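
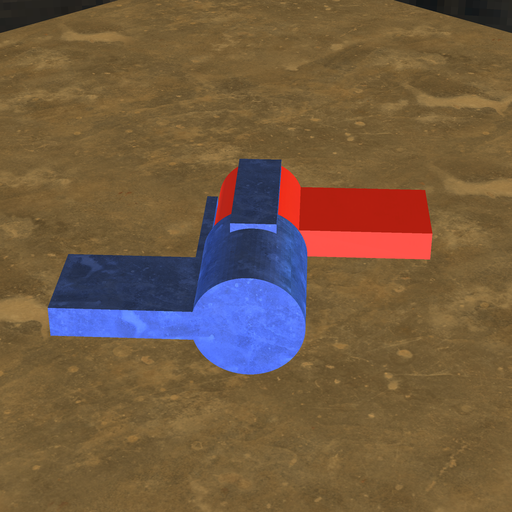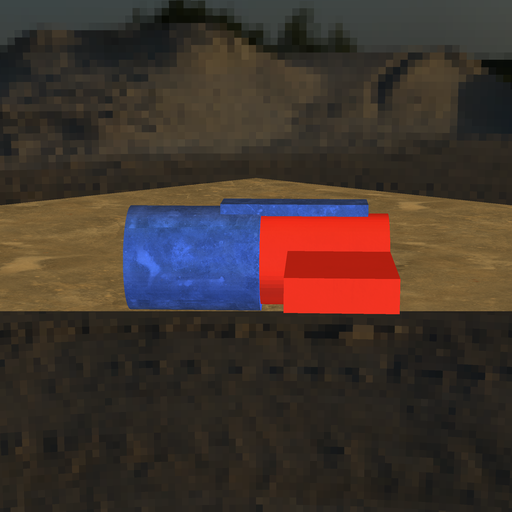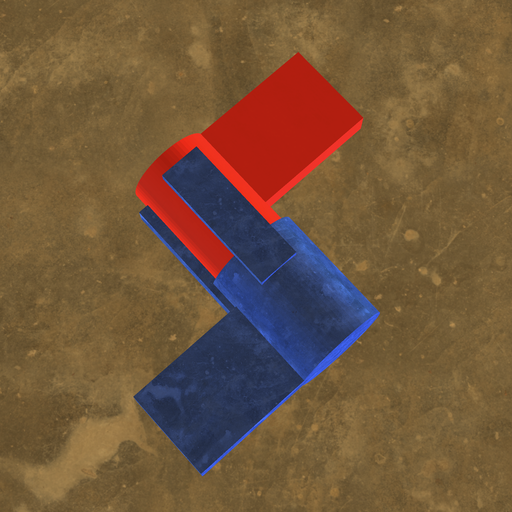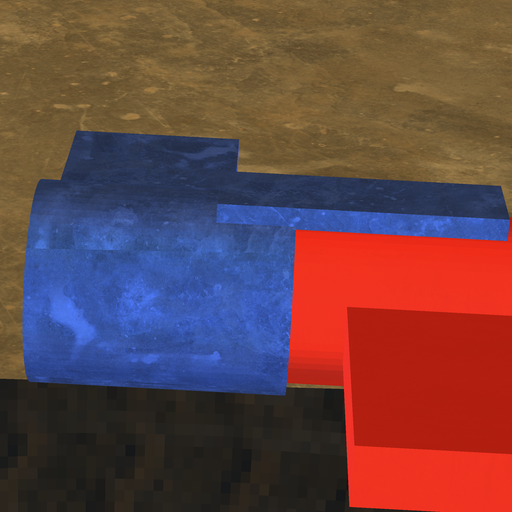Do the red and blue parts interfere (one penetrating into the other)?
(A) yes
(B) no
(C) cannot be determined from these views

(A) yes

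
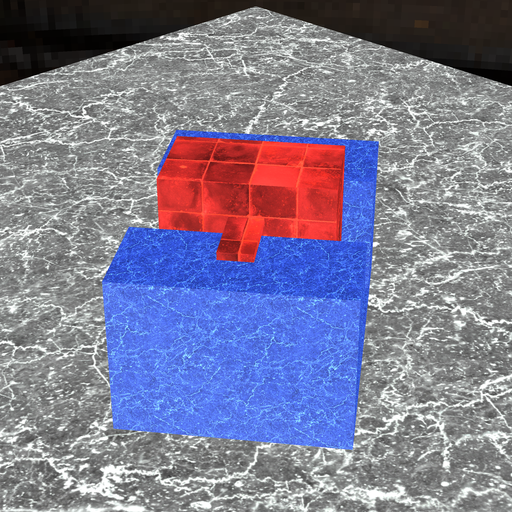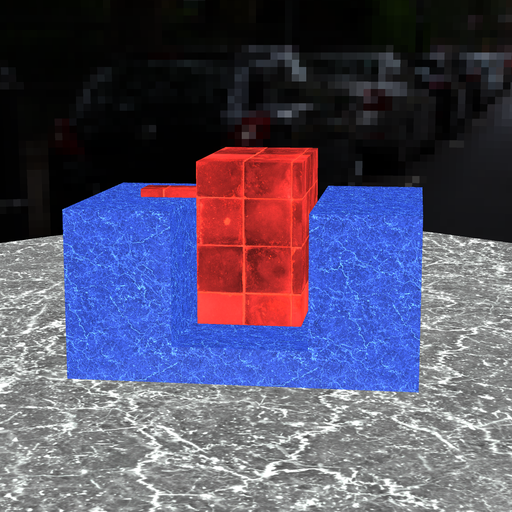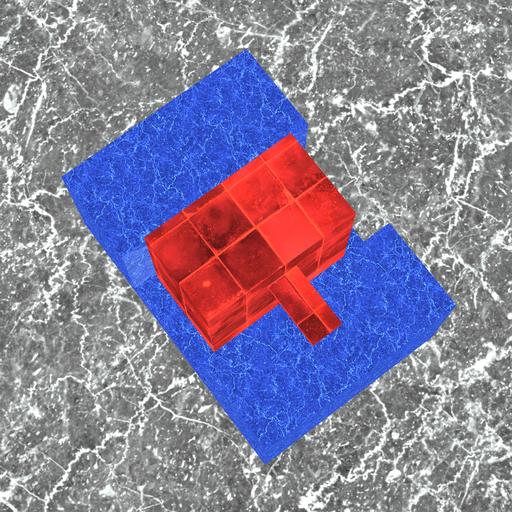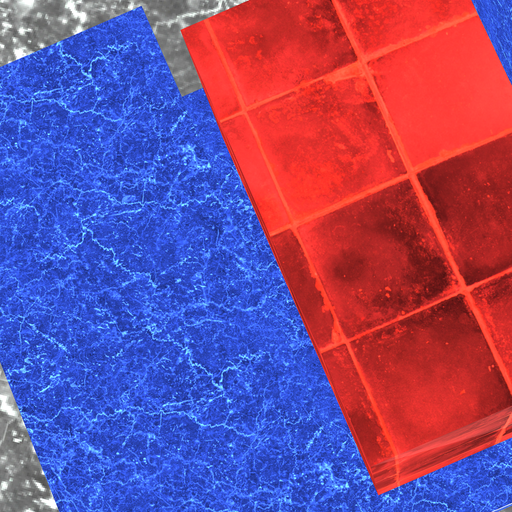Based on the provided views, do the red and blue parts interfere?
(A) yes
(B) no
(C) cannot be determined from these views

(B) no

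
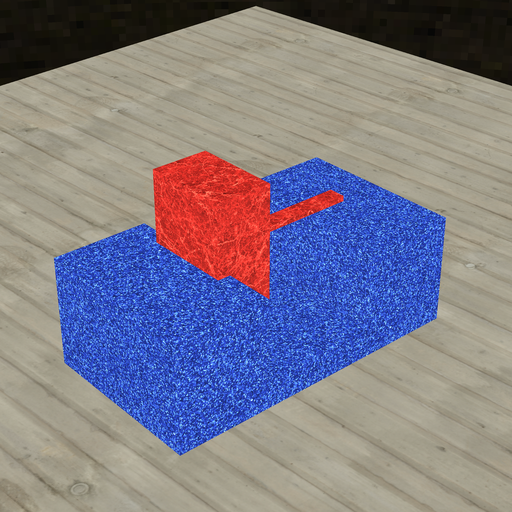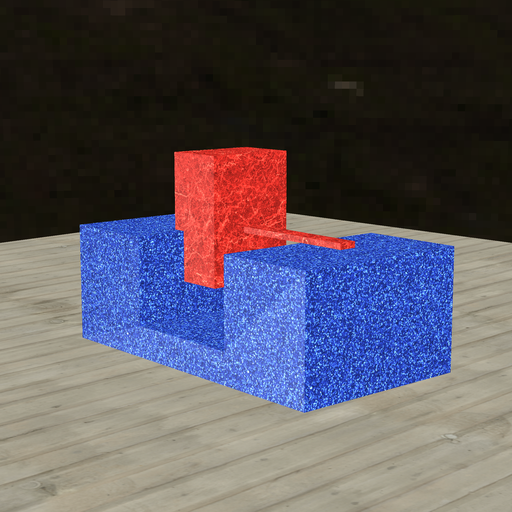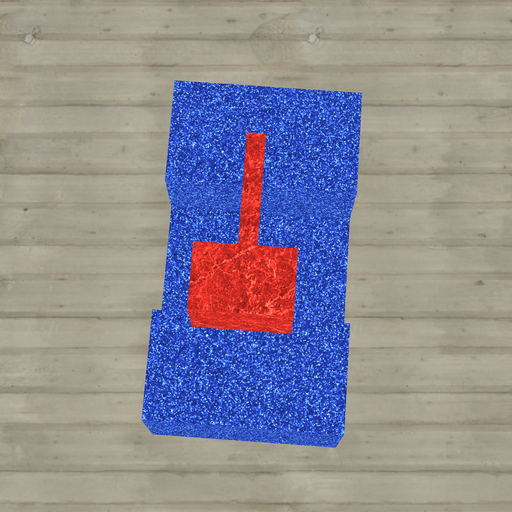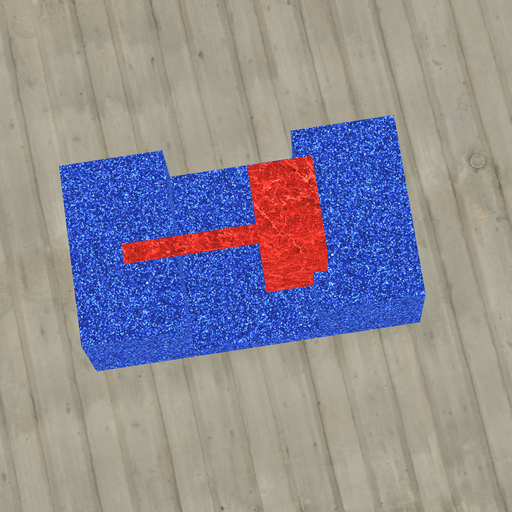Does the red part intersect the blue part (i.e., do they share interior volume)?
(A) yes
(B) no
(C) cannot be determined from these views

(A) yes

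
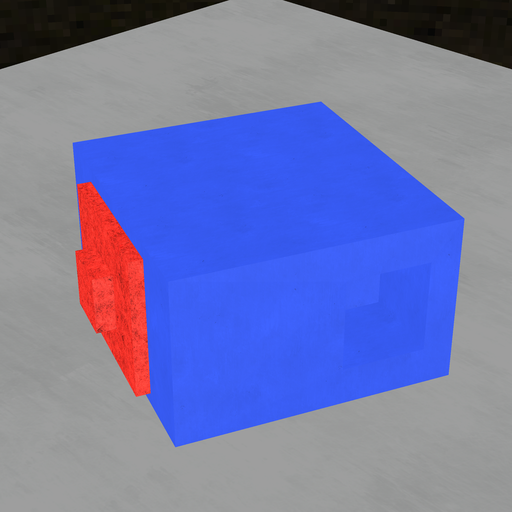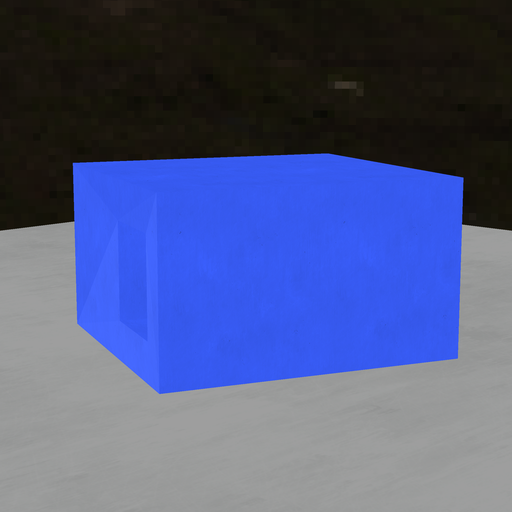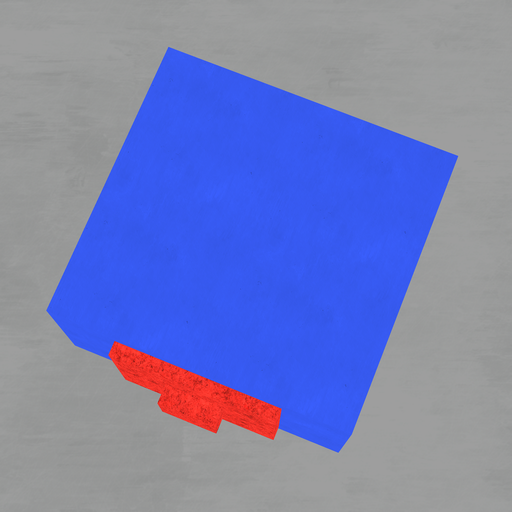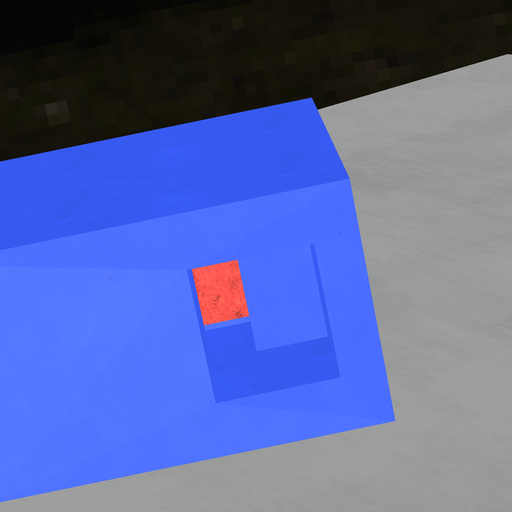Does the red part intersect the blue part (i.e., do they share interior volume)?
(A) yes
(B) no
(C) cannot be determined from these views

(A) yes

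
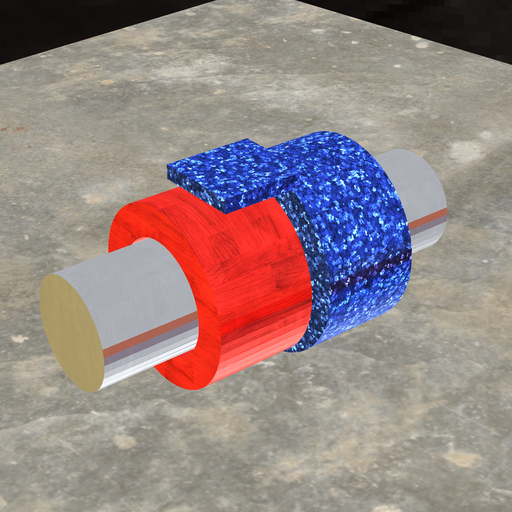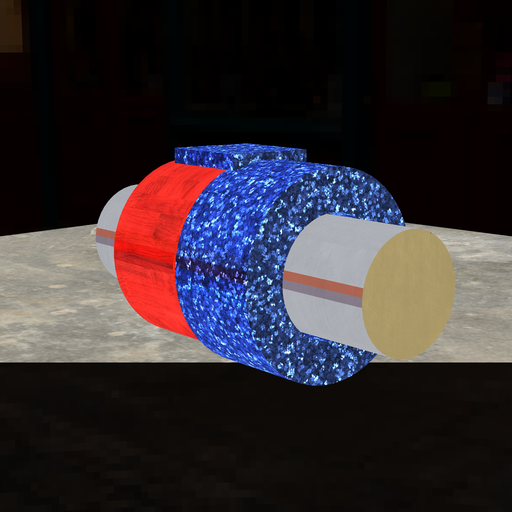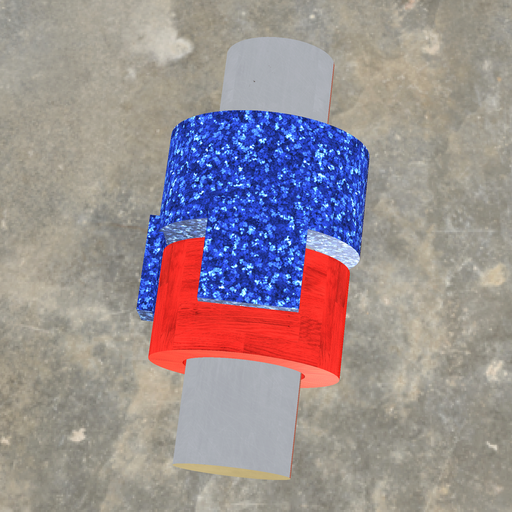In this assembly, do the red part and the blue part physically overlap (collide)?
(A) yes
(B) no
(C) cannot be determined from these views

(B) no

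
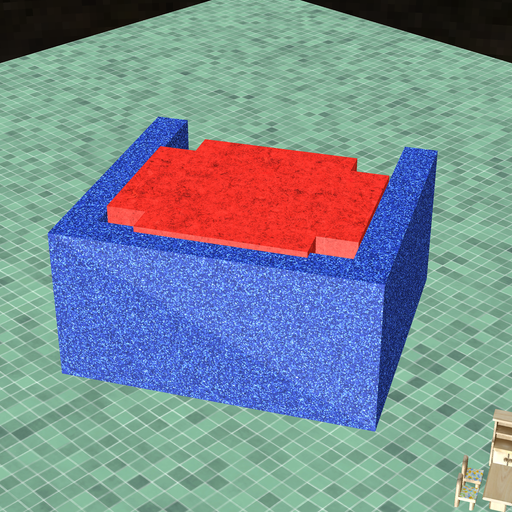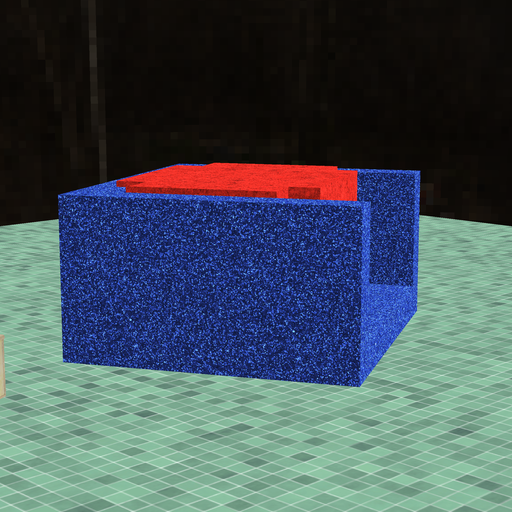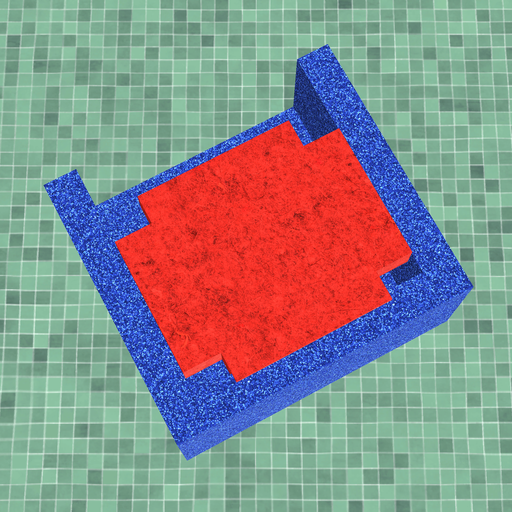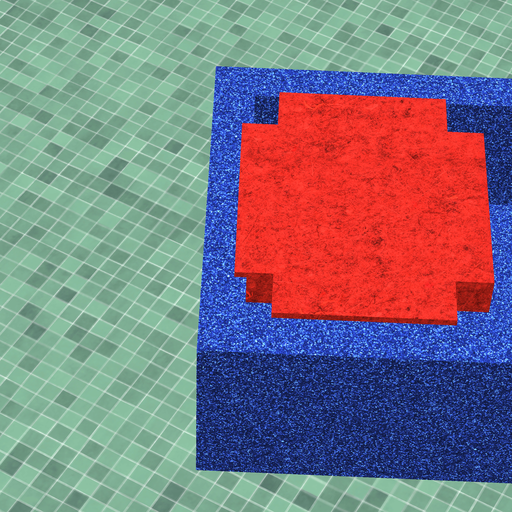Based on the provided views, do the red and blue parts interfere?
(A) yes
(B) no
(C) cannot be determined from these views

(A) yes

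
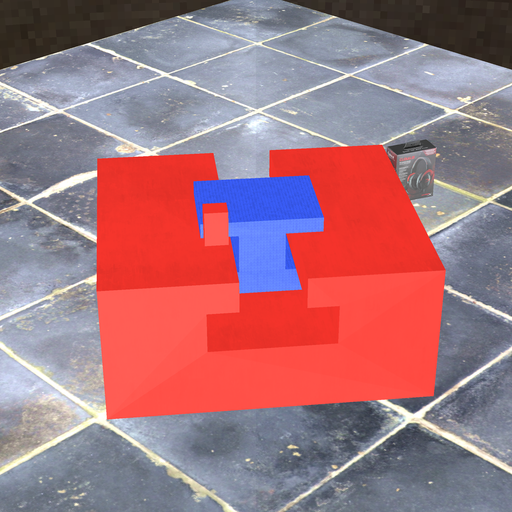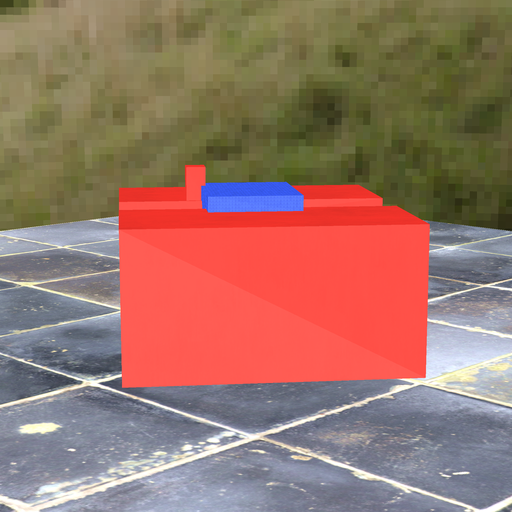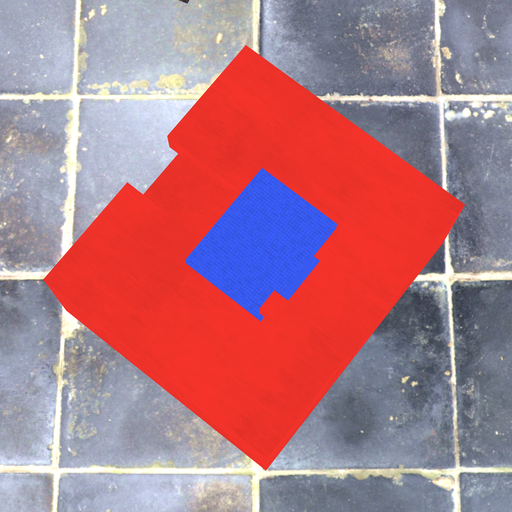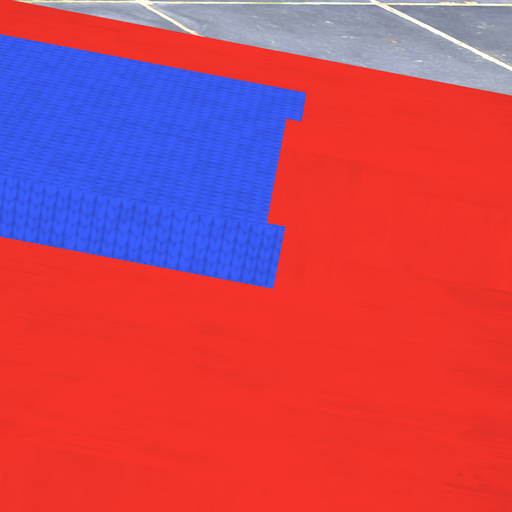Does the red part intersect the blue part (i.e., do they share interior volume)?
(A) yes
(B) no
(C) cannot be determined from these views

(A) yes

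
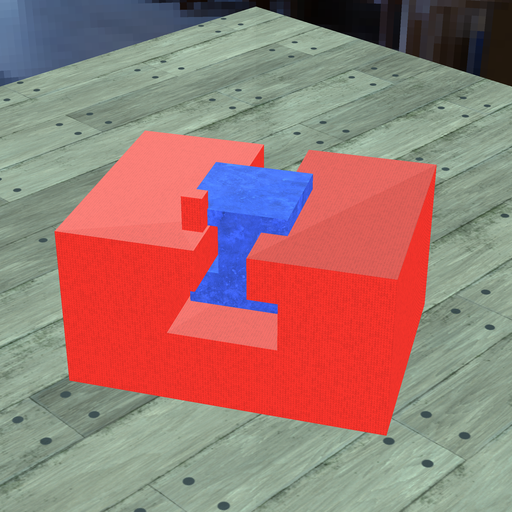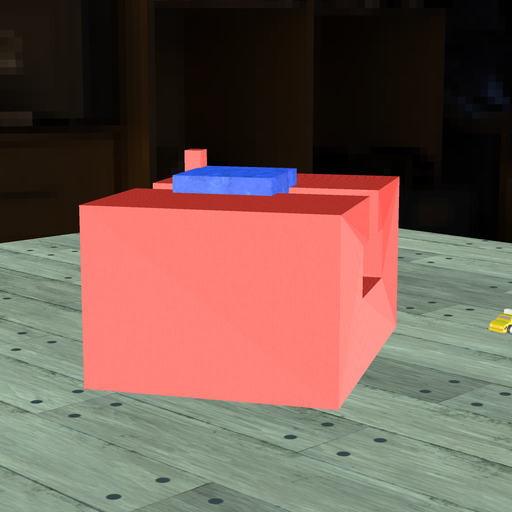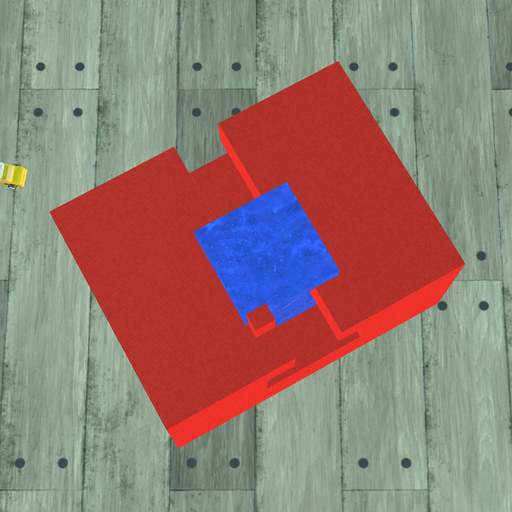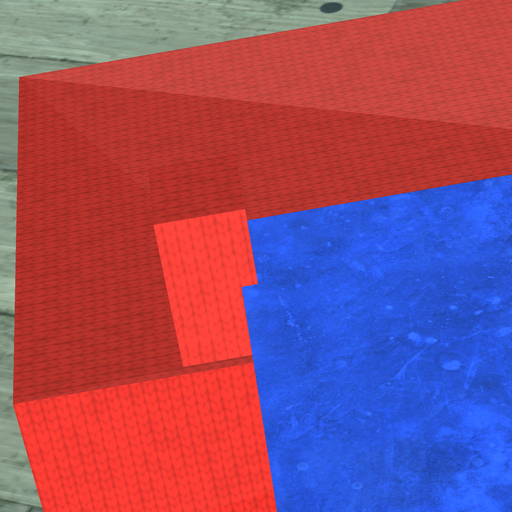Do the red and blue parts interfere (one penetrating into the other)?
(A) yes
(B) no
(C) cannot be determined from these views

(A) yes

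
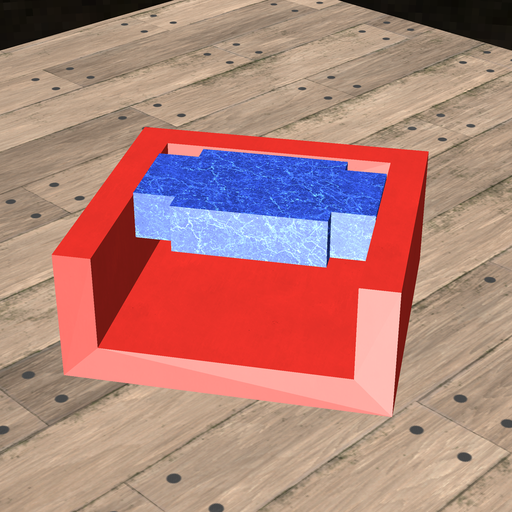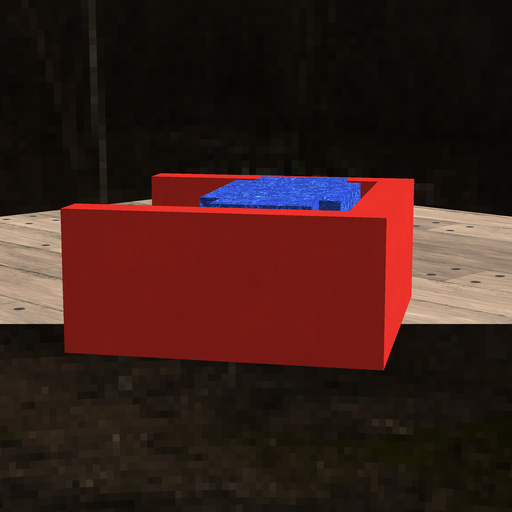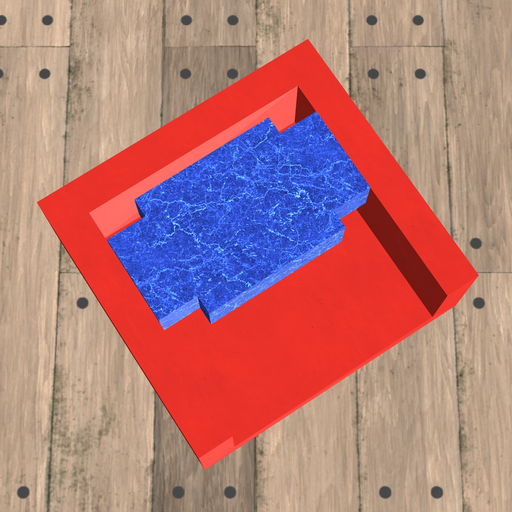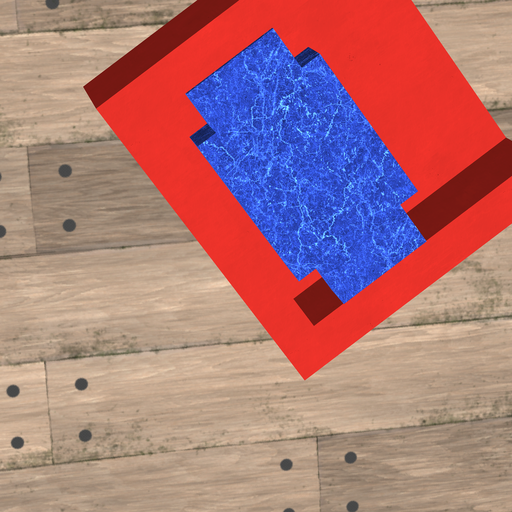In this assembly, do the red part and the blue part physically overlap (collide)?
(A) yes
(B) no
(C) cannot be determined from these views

(B) no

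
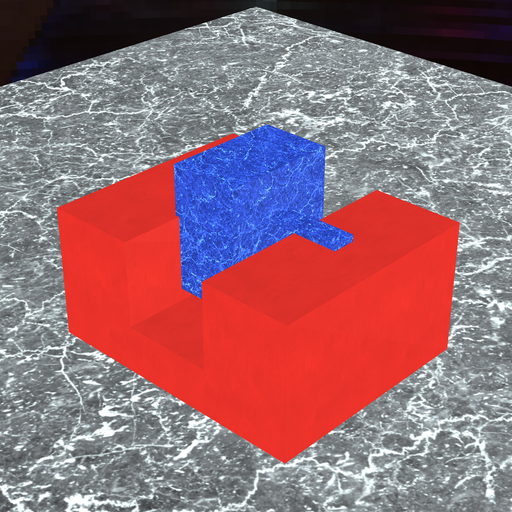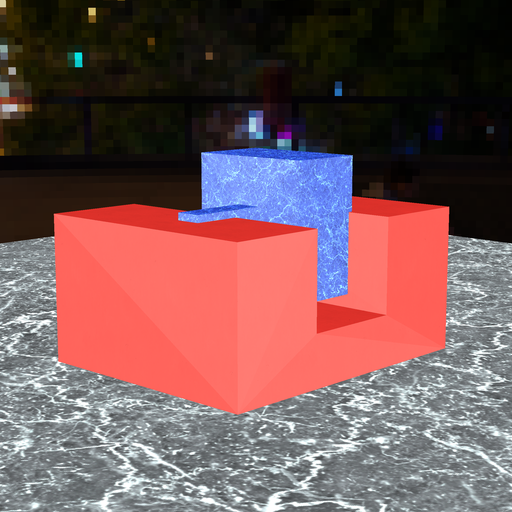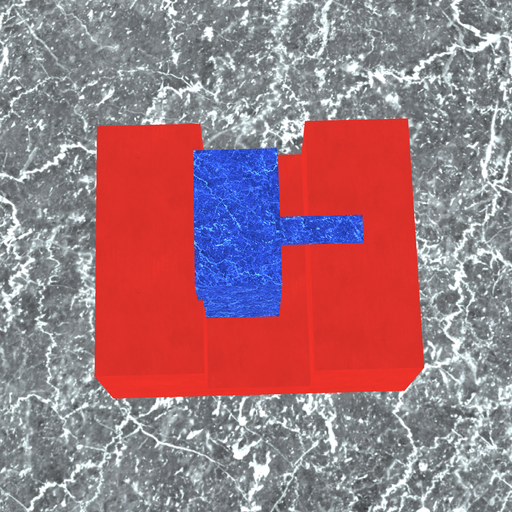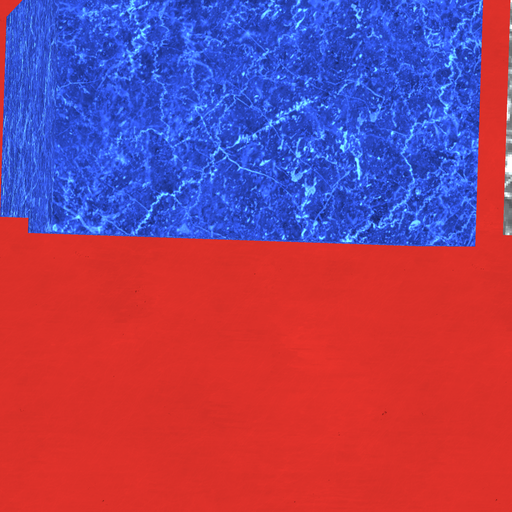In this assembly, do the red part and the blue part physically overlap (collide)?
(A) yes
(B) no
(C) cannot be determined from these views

(A) yes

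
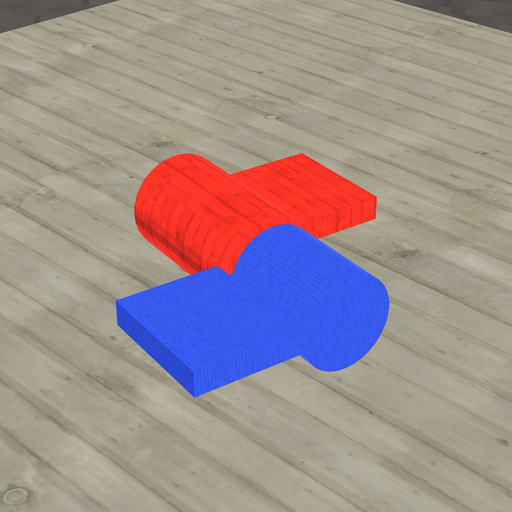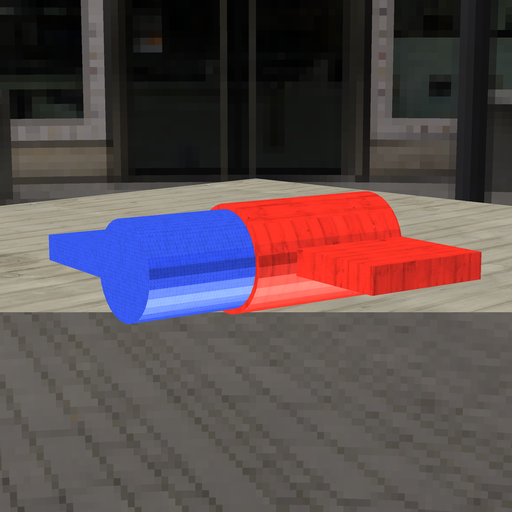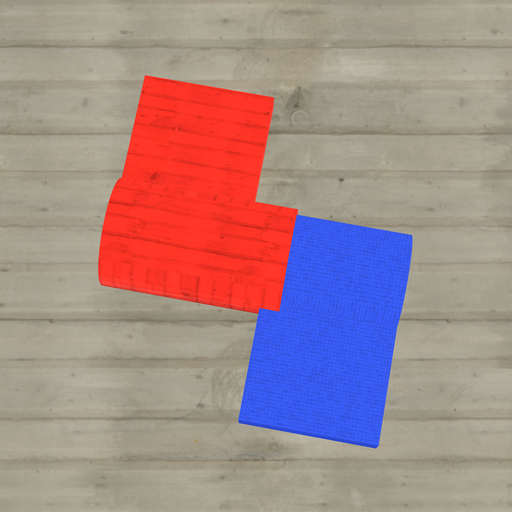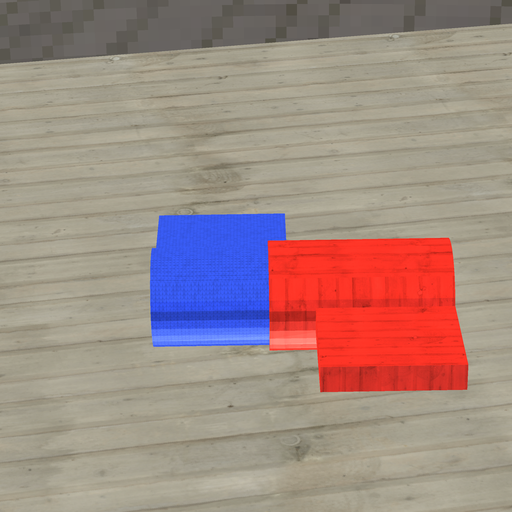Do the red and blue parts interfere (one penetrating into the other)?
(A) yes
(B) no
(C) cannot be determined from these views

(A) yes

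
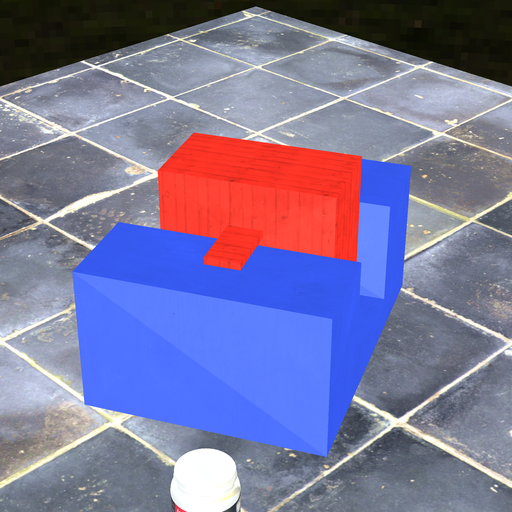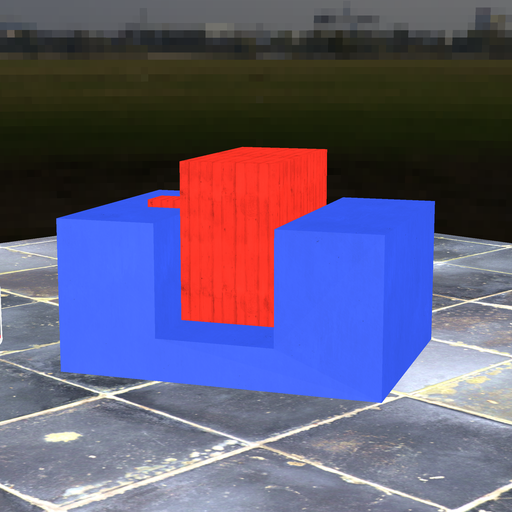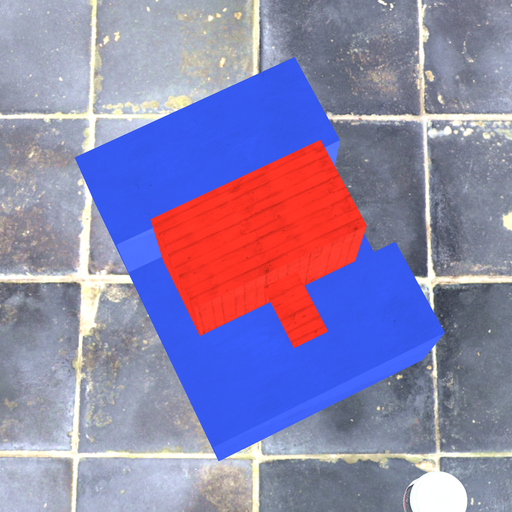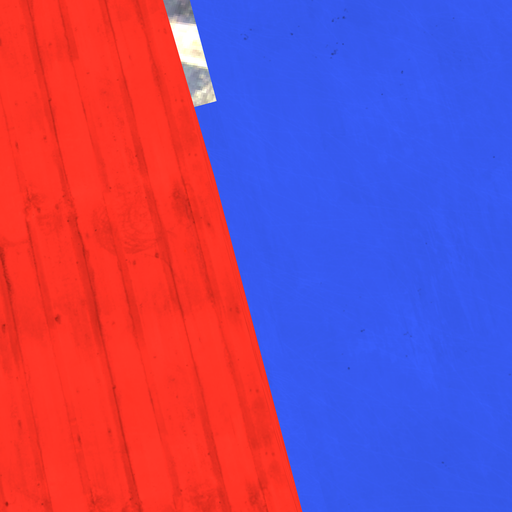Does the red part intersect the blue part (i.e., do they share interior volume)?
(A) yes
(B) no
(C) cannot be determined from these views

(B) no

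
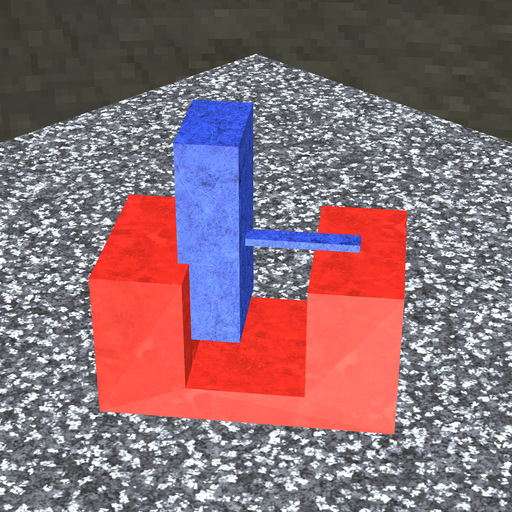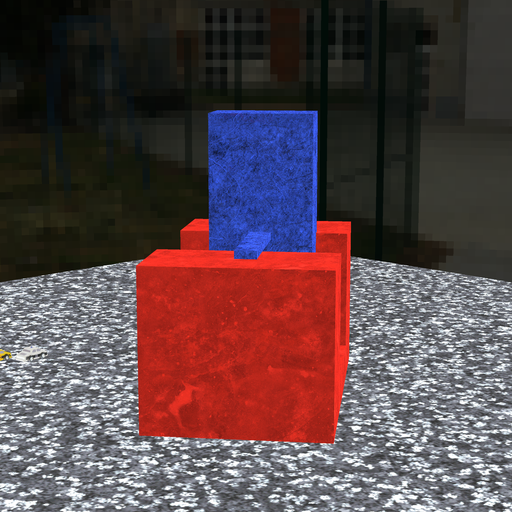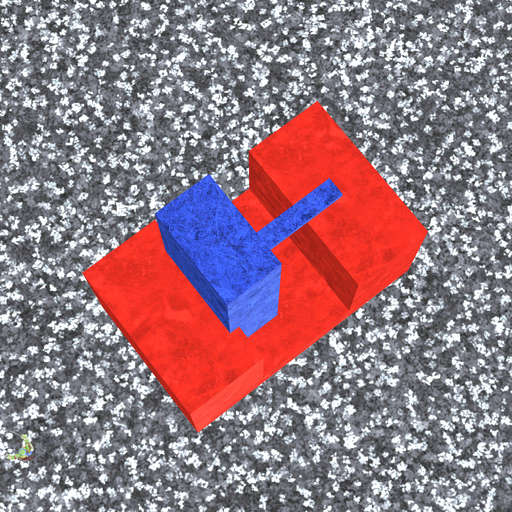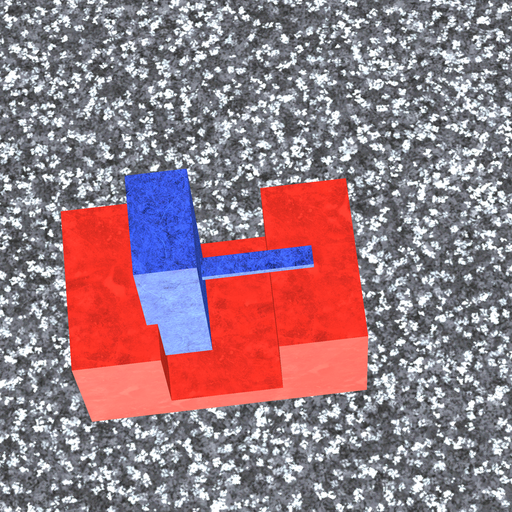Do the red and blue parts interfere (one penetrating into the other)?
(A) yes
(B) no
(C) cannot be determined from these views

(A) yes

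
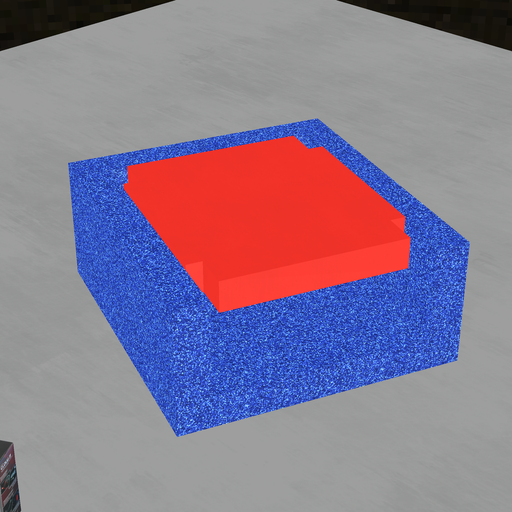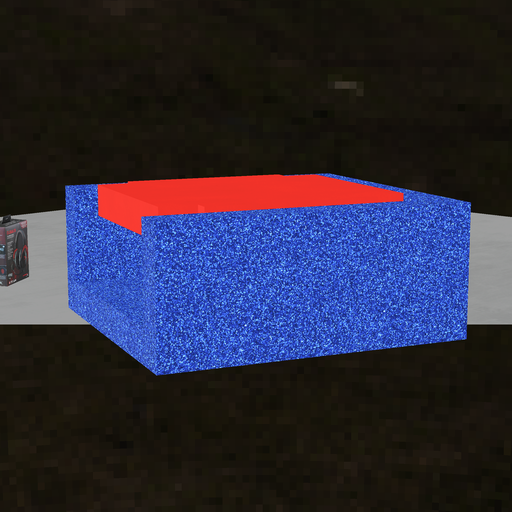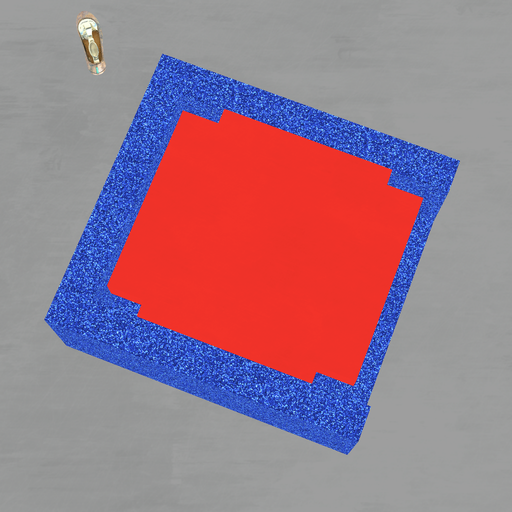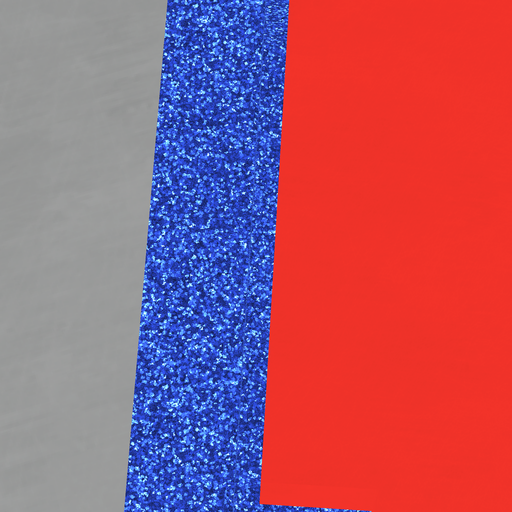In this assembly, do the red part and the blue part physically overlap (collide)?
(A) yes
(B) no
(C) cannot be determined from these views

(B) no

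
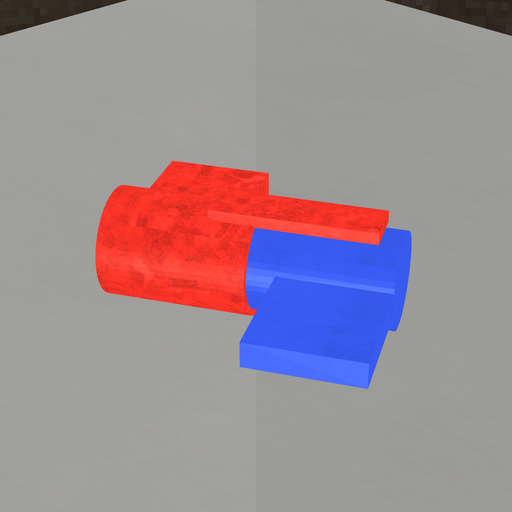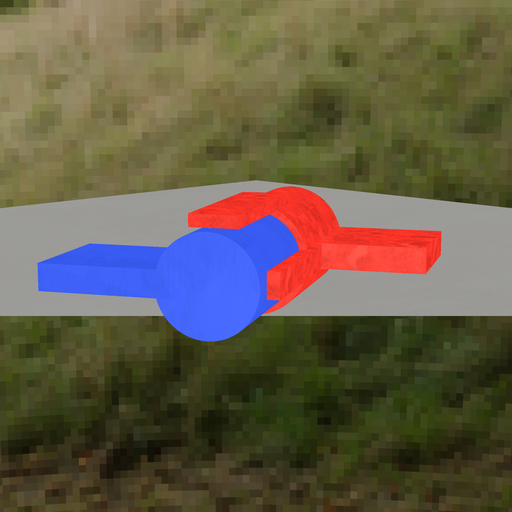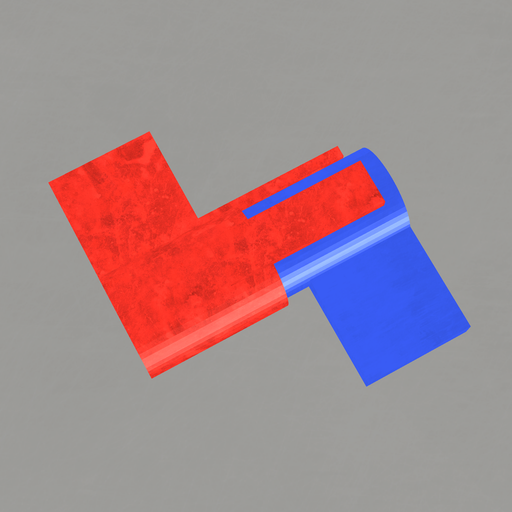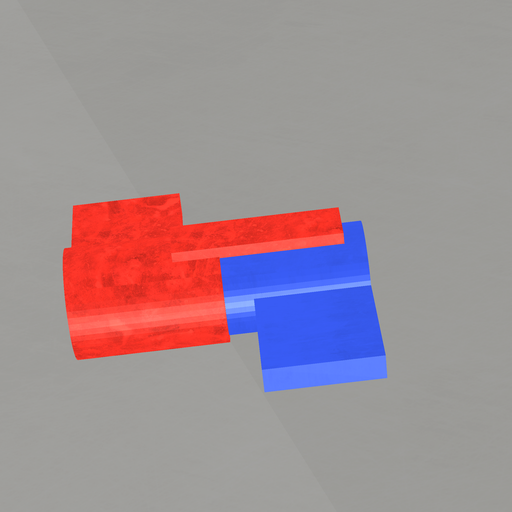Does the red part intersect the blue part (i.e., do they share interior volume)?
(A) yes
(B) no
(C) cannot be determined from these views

(A) yes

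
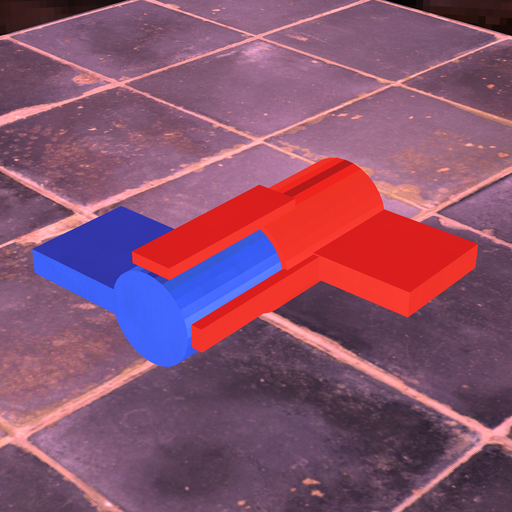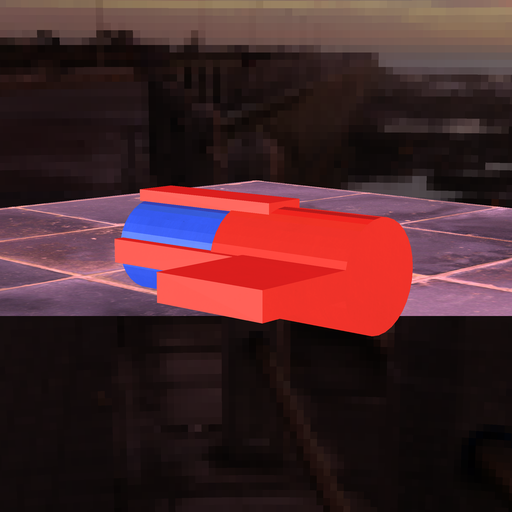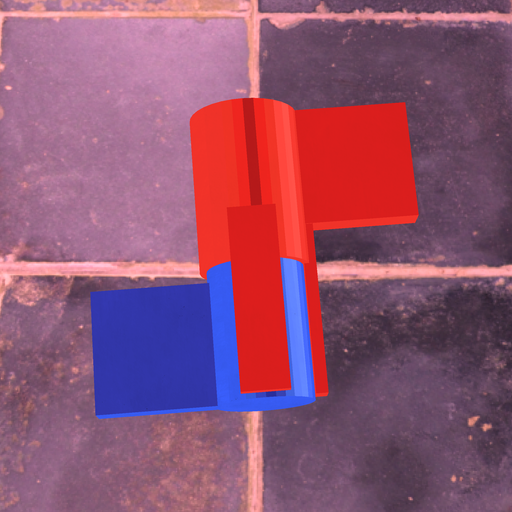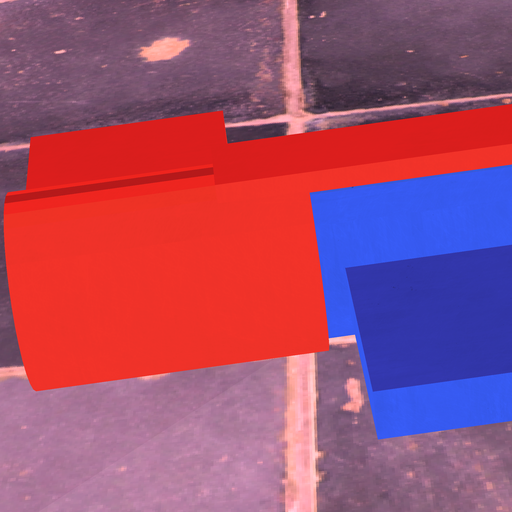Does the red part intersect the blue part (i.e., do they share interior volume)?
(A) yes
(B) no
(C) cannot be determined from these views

(A) yes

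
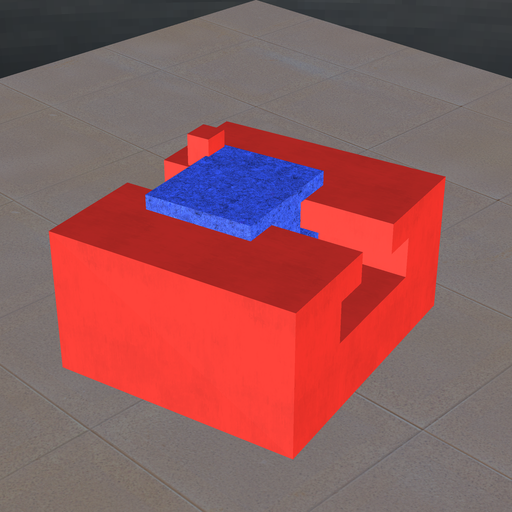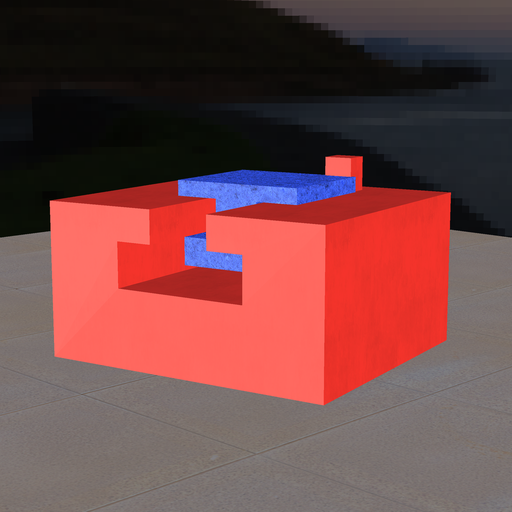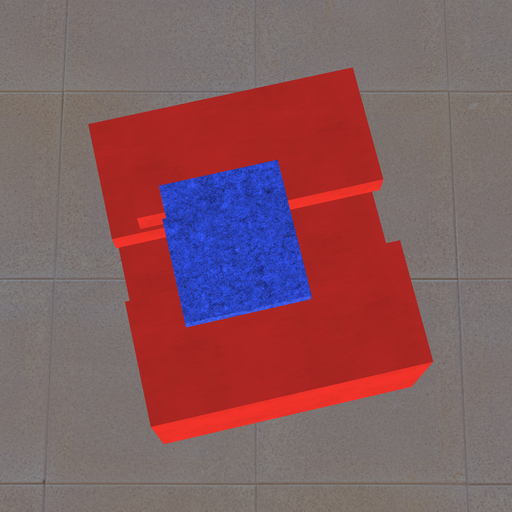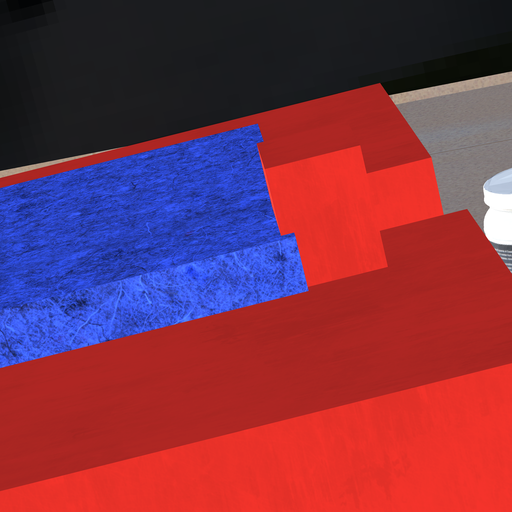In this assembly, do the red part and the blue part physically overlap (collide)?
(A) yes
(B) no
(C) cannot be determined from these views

(A) yes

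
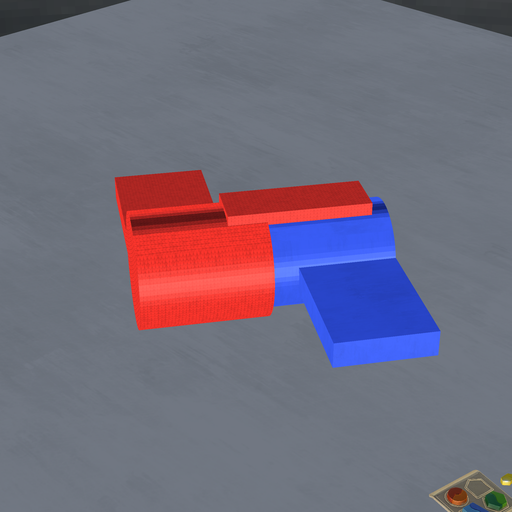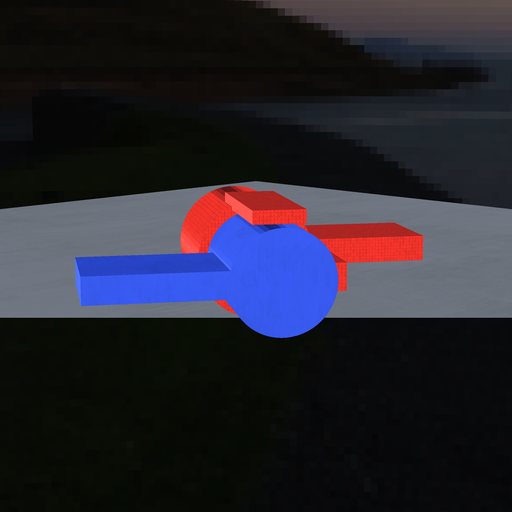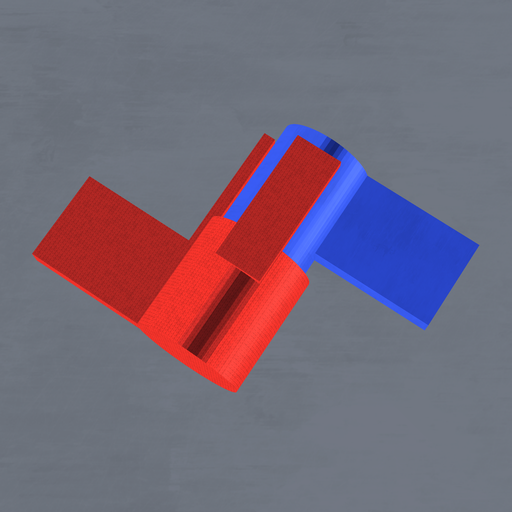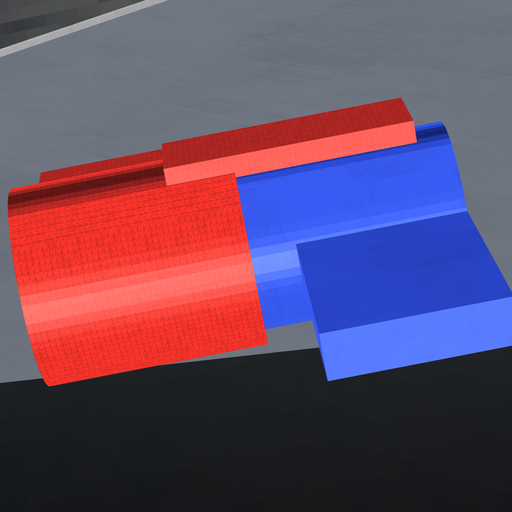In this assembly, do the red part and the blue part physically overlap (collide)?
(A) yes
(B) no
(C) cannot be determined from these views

(A) yes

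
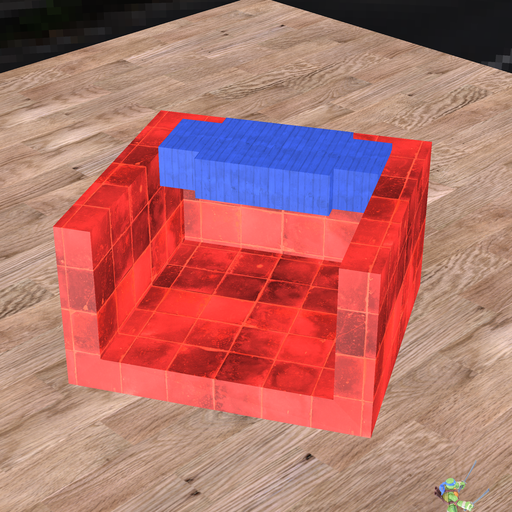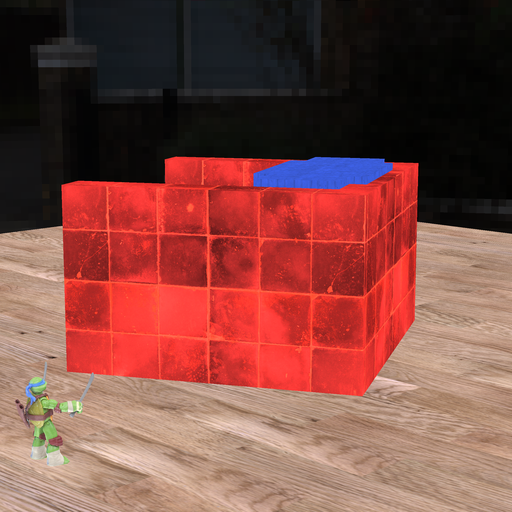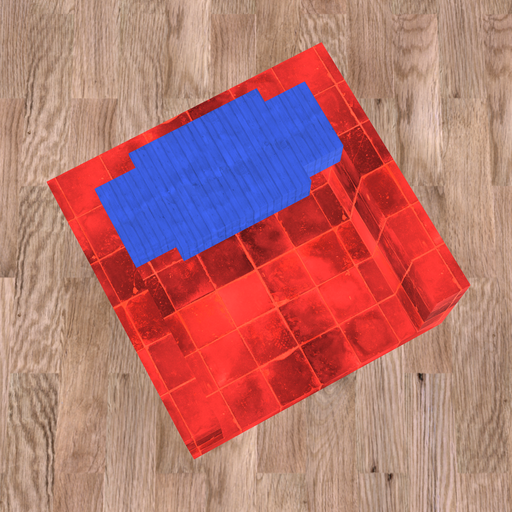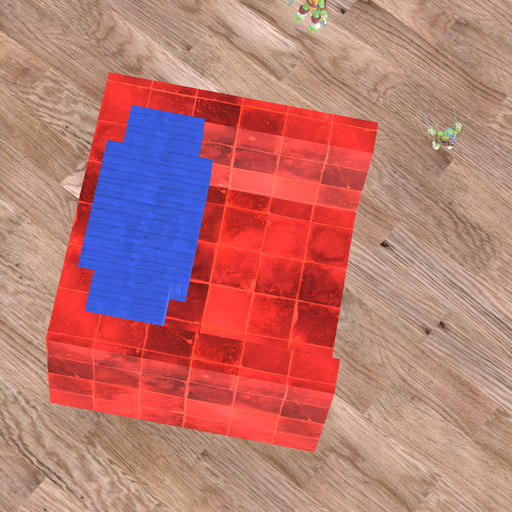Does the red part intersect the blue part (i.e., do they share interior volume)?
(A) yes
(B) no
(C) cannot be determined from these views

(A) yes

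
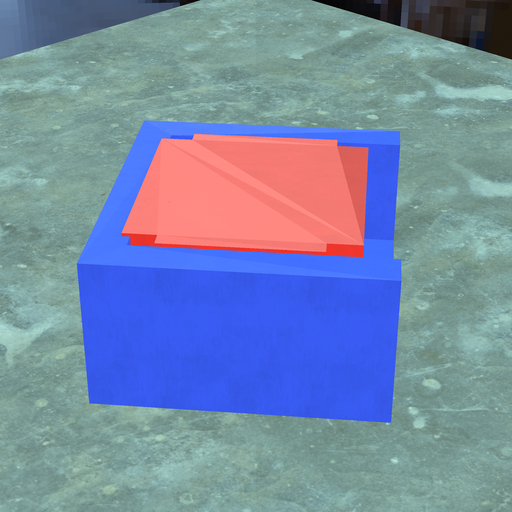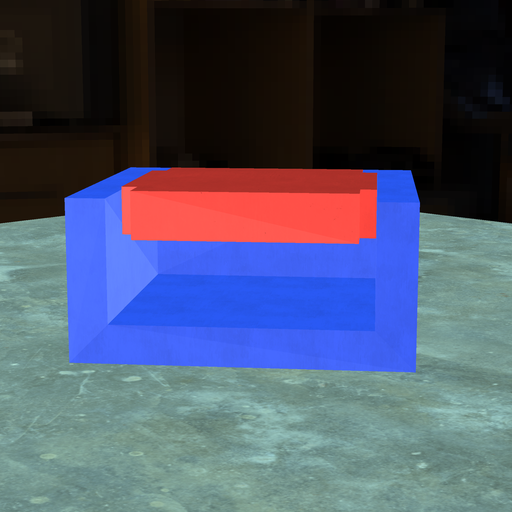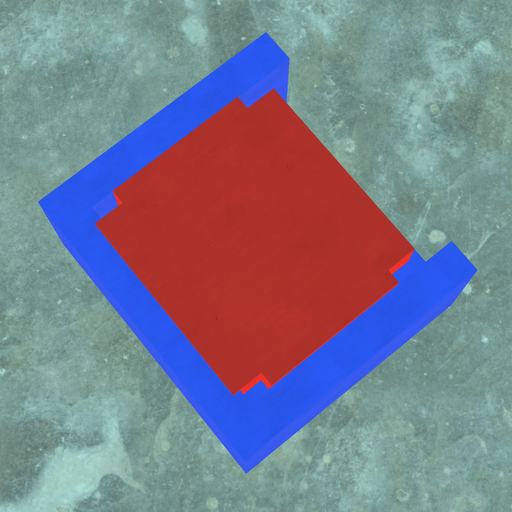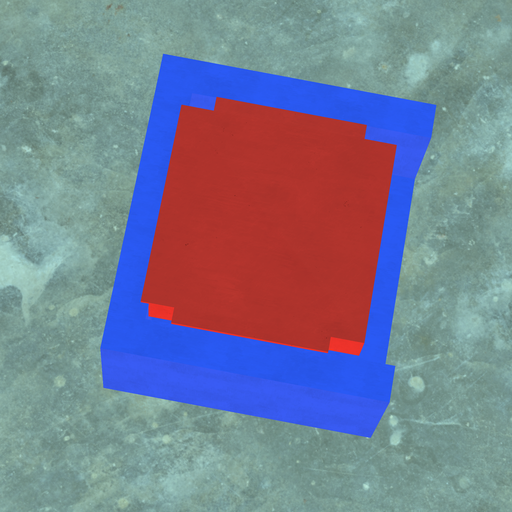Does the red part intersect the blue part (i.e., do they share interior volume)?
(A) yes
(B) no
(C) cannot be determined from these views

(A) yes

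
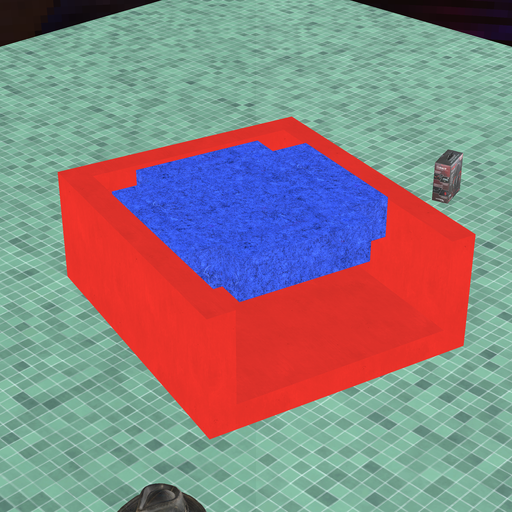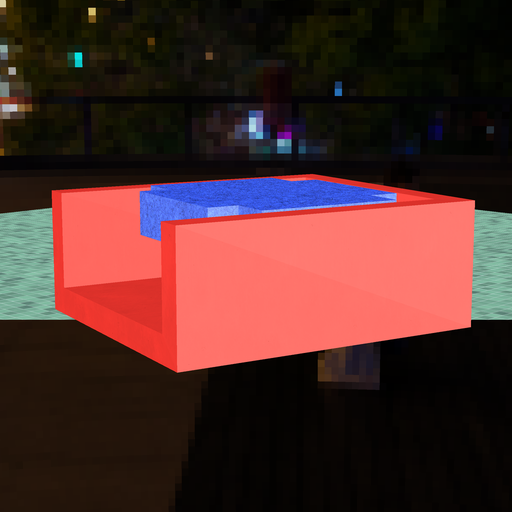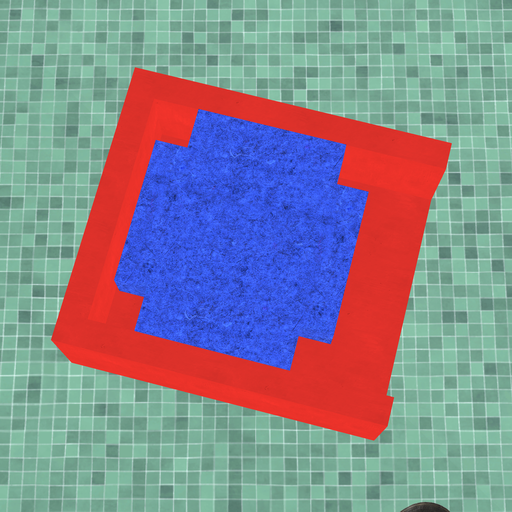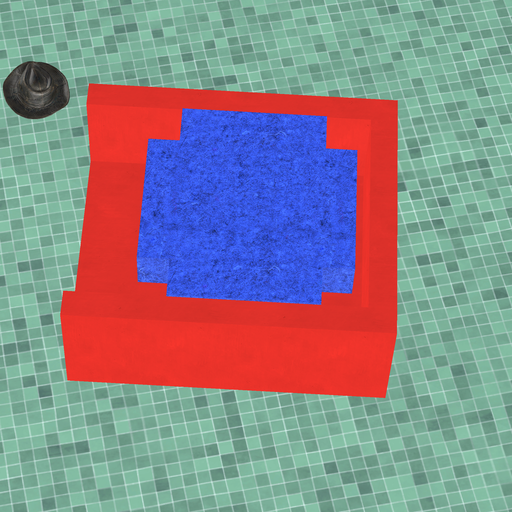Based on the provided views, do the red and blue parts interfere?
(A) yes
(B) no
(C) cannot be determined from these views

(B) no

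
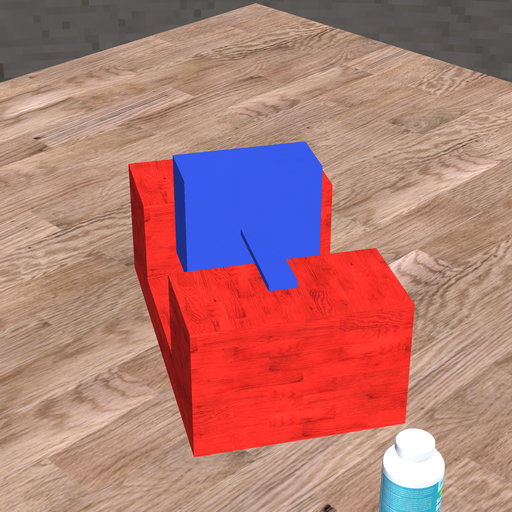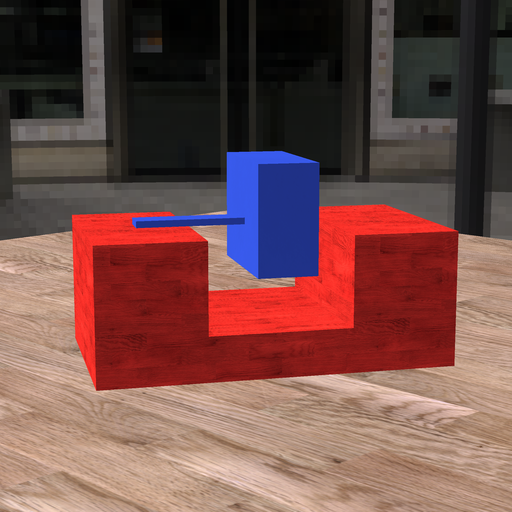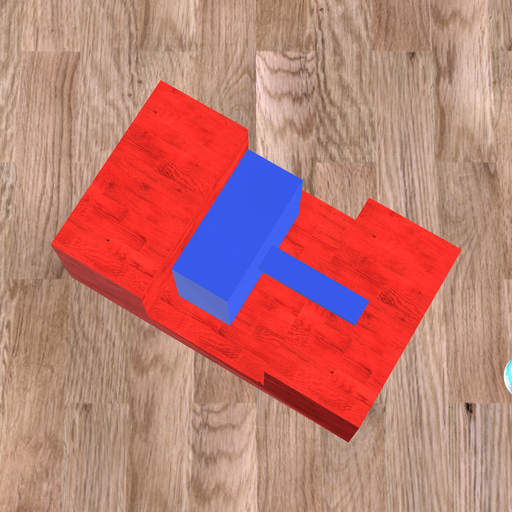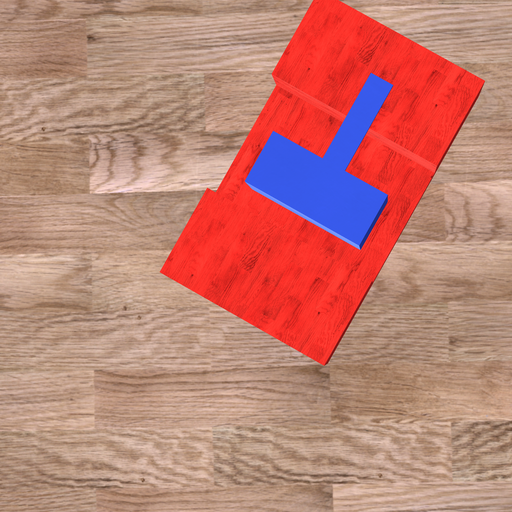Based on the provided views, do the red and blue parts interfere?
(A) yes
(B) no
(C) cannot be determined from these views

(B) no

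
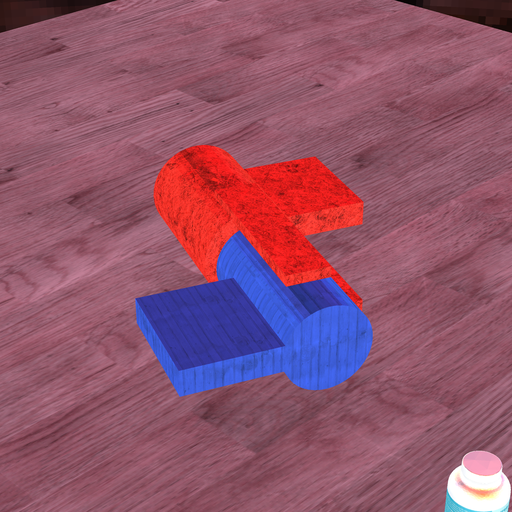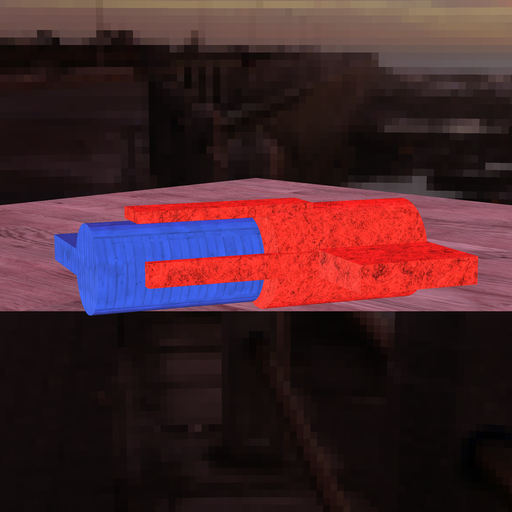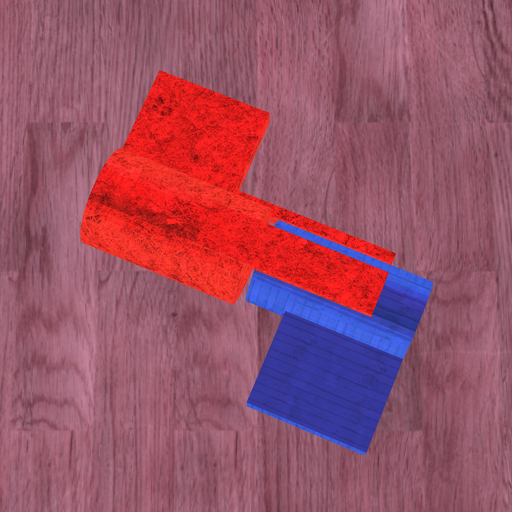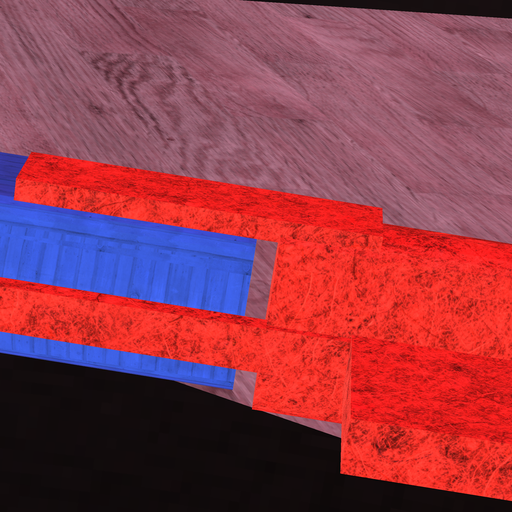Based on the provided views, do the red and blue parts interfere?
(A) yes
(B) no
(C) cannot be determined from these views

(B) no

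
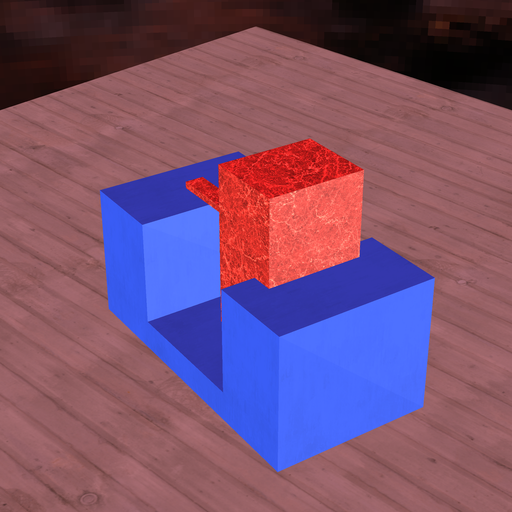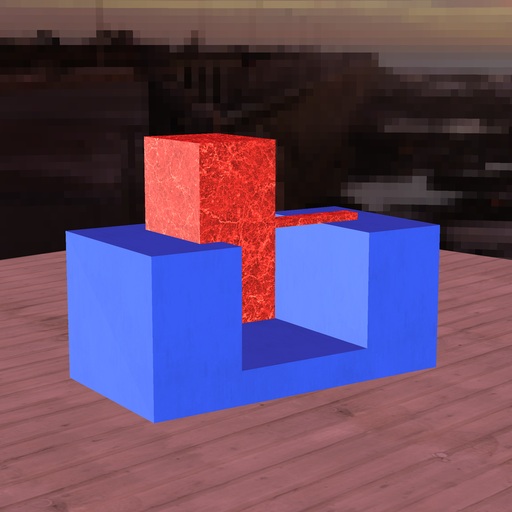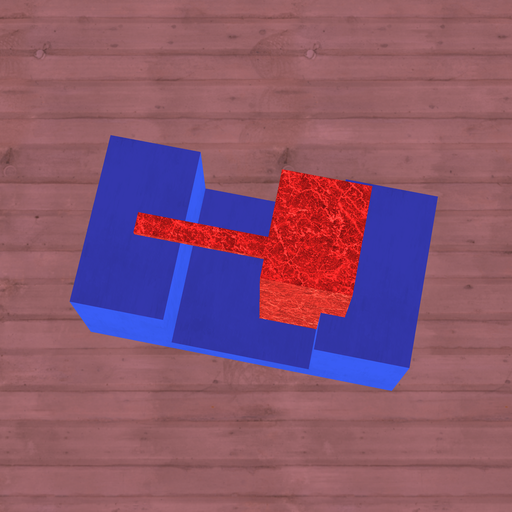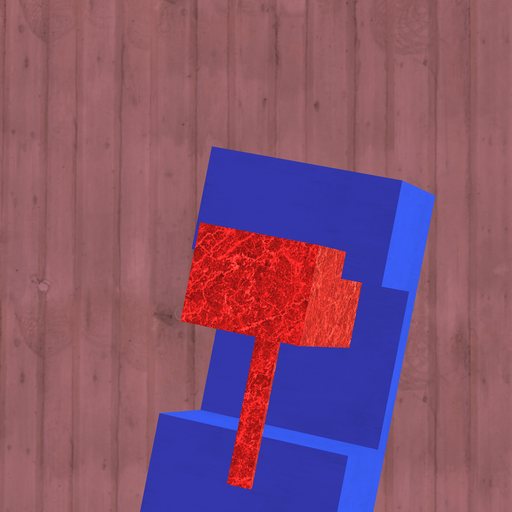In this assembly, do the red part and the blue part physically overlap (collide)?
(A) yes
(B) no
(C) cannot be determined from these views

(A) yes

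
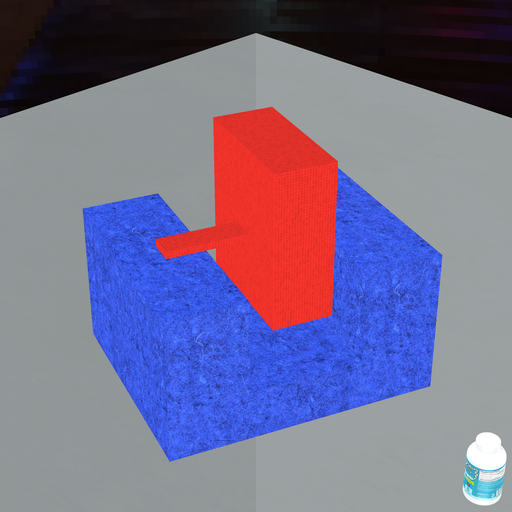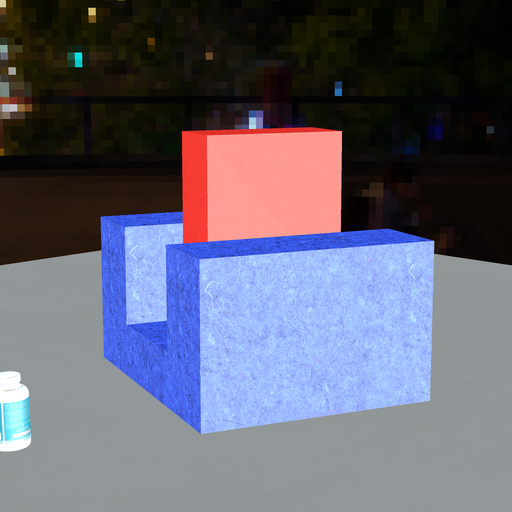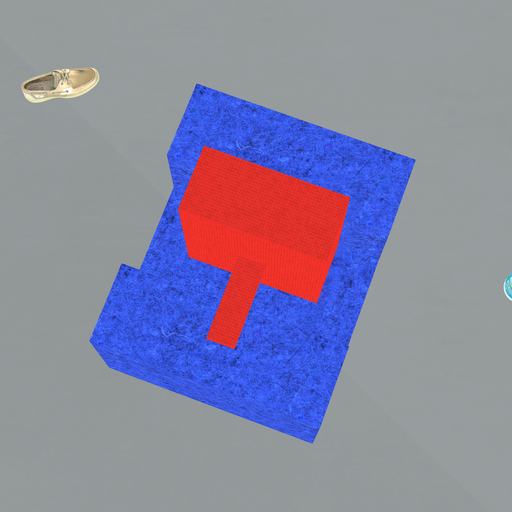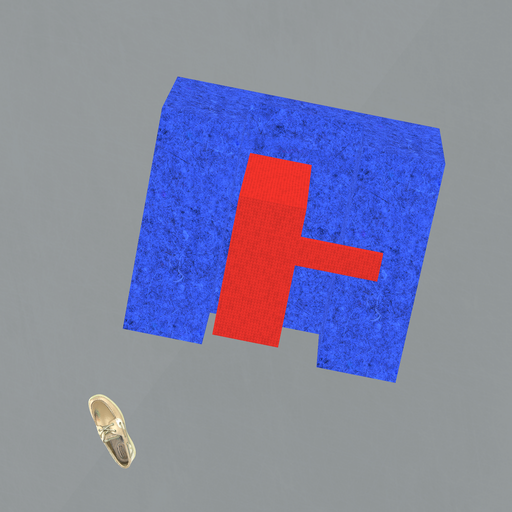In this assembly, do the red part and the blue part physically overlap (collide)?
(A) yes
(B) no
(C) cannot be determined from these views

(B) no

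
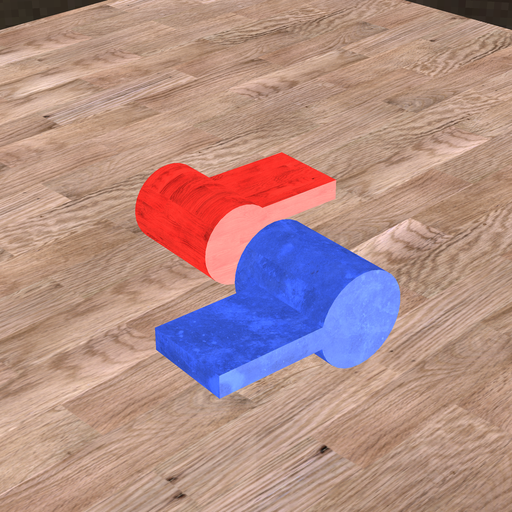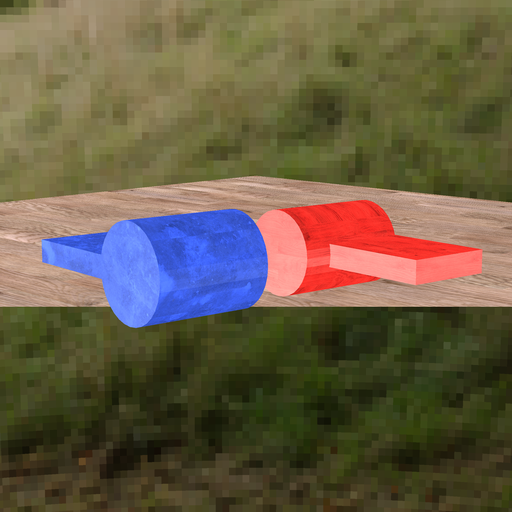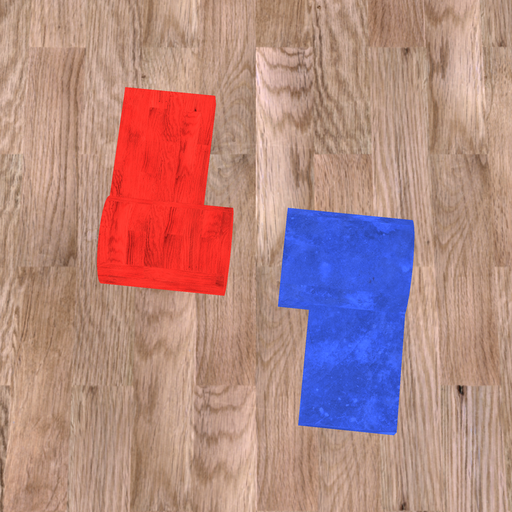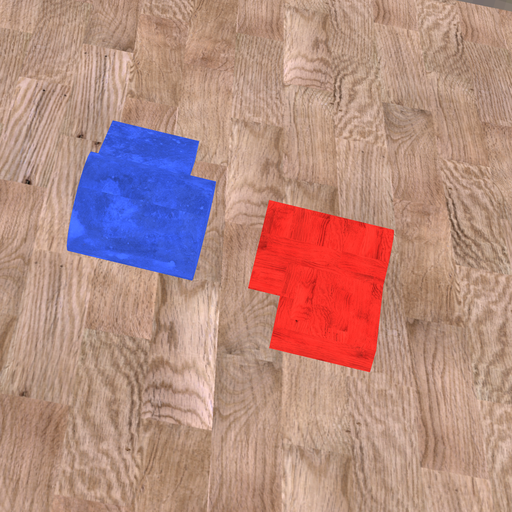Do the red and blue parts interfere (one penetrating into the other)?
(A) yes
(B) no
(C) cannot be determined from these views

(B) no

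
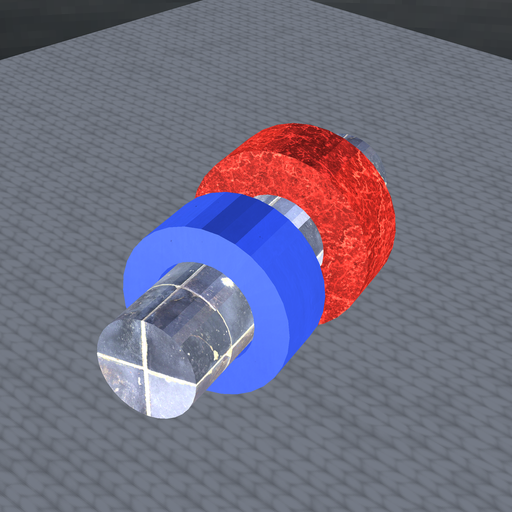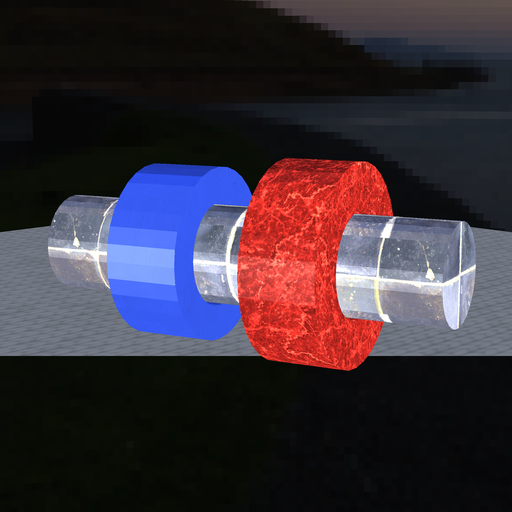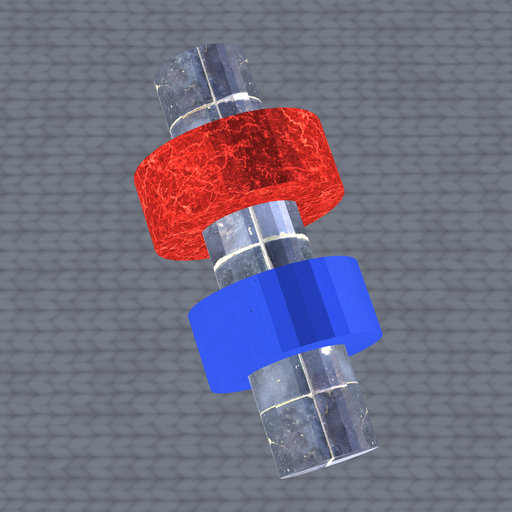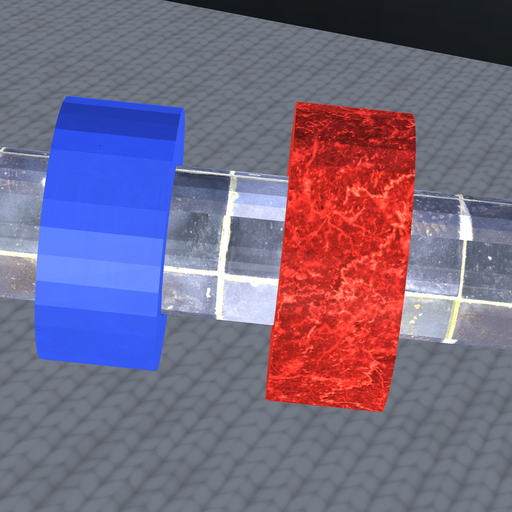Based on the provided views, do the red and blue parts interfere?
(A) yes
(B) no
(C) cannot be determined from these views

(B) no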